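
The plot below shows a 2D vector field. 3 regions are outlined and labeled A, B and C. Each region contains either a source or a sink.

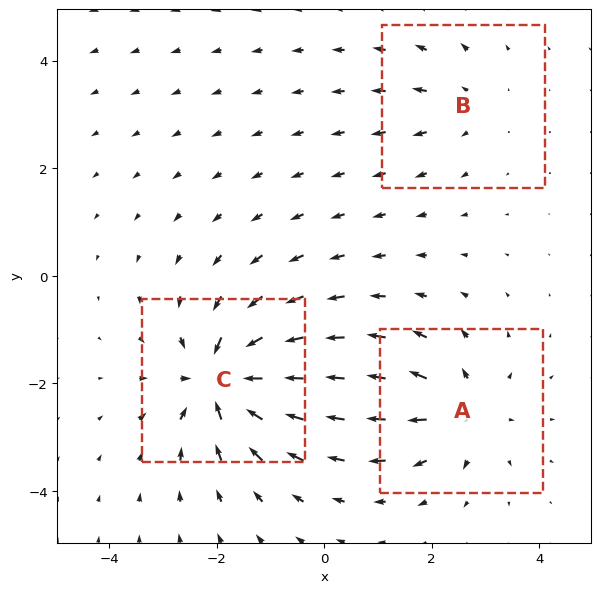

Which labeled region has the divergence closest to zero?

B

Divergence at each region's feature centre — A: about +4, B: about +2, C: about -6. Region B is closest to zero.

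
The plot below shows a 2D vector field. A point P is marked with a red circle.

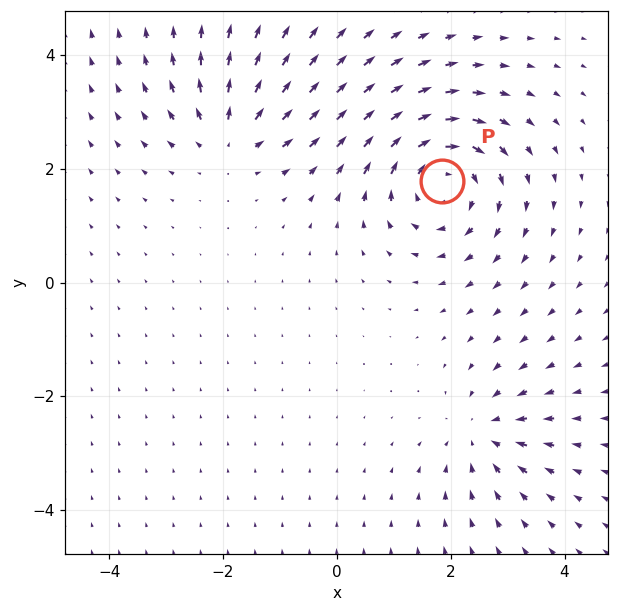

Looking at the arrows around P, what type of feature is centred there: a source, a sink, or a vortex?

At P (1.9, 1.8) the arrows circulate clockwise. Divergence ≈0, curl about -5 — near-zero divergence with nonzero curl is a vortex.

vortex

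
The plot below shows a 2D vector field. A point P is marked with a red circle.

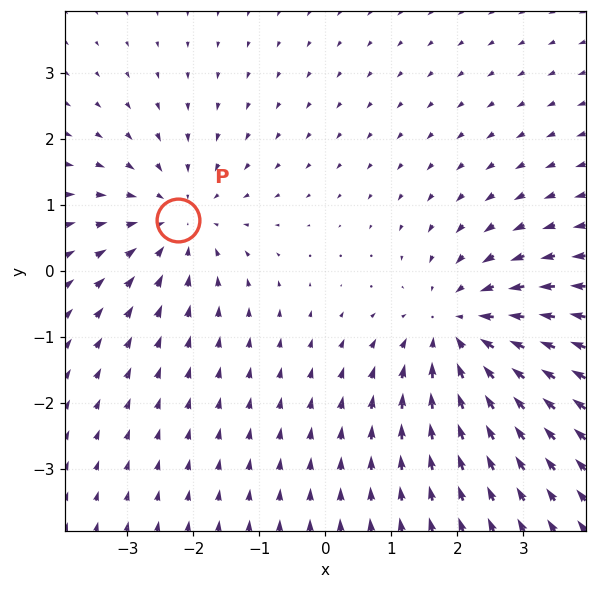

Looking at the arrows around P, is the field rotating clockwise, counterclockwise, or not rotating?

Near P at (-2.2, 0.8) the arrows show no circulation. The curl there is ≈0.

not rotating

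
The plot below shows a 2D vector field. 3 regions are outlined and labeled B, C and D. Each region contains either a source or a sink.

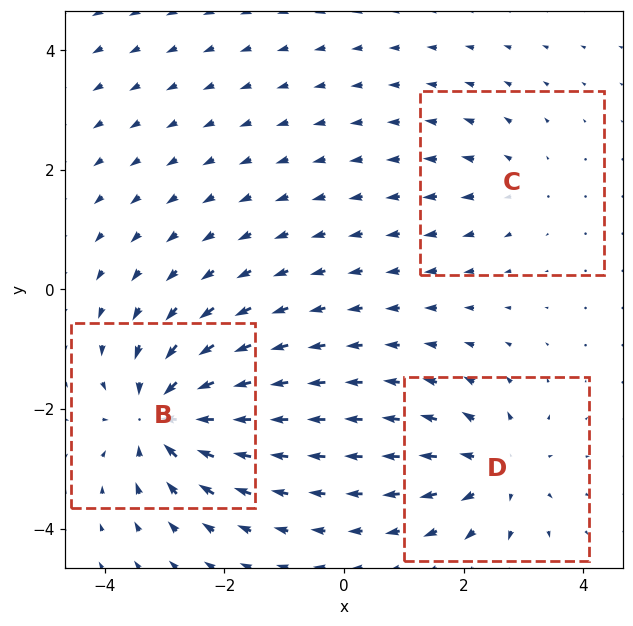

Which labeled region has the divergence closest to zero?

Divergence at each region's feature centre — B: about -6, C: about +2, D: about +4. Region C is closest to zero.

C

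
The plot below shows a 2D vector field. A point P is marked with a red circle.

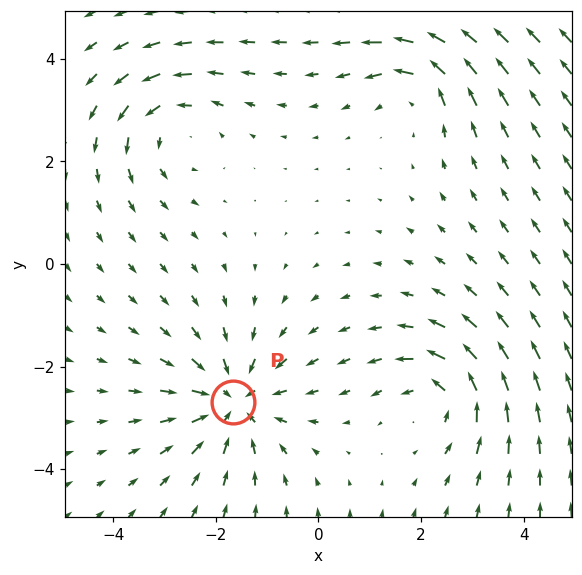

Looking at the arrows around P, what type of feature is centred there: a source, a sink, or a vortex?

sink

At P (-1.7, -2.7) the arrows converge inward. Divergence about -5, curl ≈0 — negative divergence with near-zero curl is a sink.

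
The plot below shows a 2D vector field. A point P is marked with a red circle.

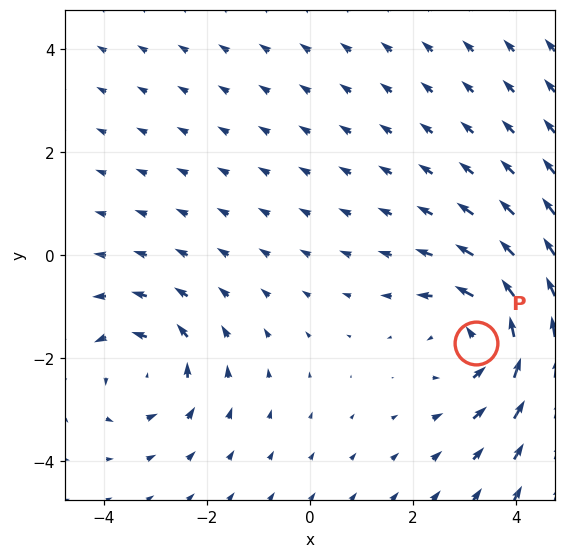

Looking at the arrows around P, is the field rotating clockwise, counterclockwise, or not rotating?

counterclockwise

Near P at (3.2, -1.7) the arrows circulate counterclockwise. The curl (z-component) there is about +4; positive curl means counterclockwise rotation.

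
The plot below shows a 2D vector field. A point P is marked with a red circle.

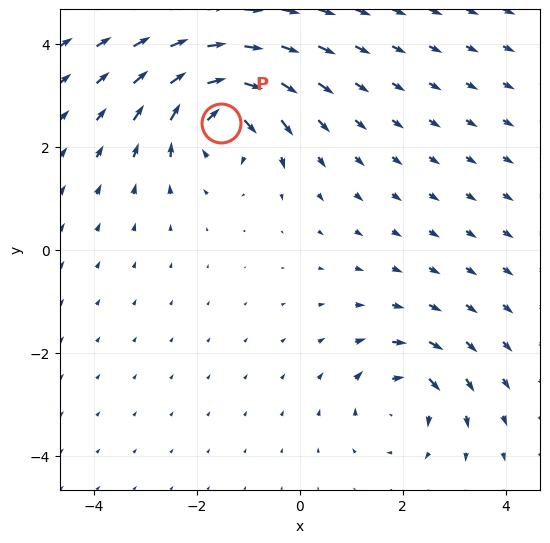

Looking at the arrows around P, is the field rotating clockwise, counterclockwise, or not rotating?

clockwise

Near P at (-1.5, 2.5) the arrows circulate clockwise. The curl (z-component) there is about -7; negative curl means clockwise rotation.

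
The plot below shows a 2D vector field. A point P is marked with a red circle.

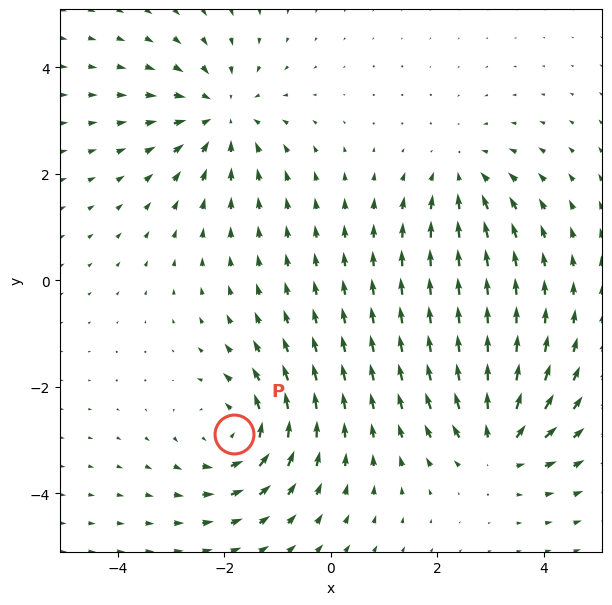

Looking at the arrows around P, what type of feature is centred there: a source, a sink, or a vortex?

vortex

At P (-1.8, -2.9) the arrows circulate counterclockwise. Divergence ≈0, curl about +5 — near-zero divergence with nonzero curl is a vortex.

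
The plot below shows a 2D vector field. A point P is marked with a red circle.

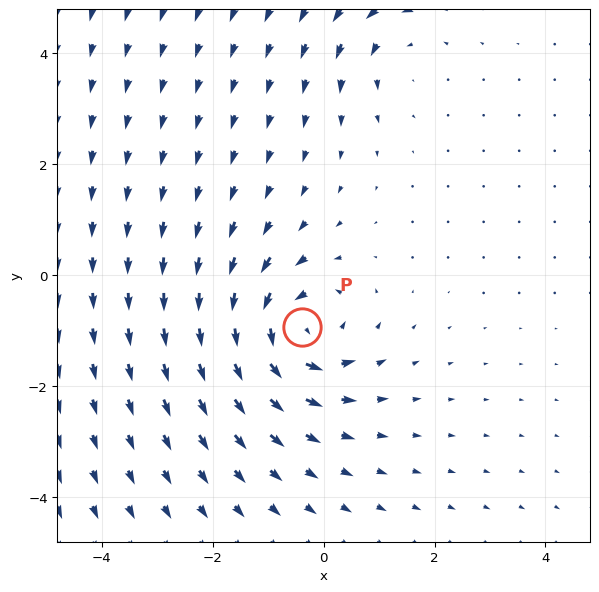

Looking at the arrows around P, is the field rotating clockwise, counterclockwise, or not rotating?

Near P at (-0.4, -0.9) the arrows circulate counterclockwise. The curl (z-component) there is about +6; positive curl means counterclockwise rotation.

counterclockwise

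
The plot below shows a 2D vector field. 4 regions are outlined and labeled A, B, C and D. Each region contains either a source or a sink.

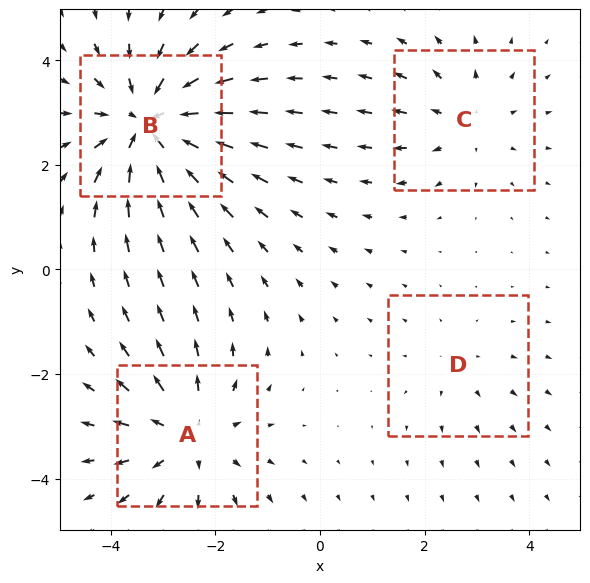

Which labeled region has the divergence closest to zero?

D

Divergence at each region's feature centre — A: about +4, B: about -6, C: about +3, D: about +2. Region D is closest to zero.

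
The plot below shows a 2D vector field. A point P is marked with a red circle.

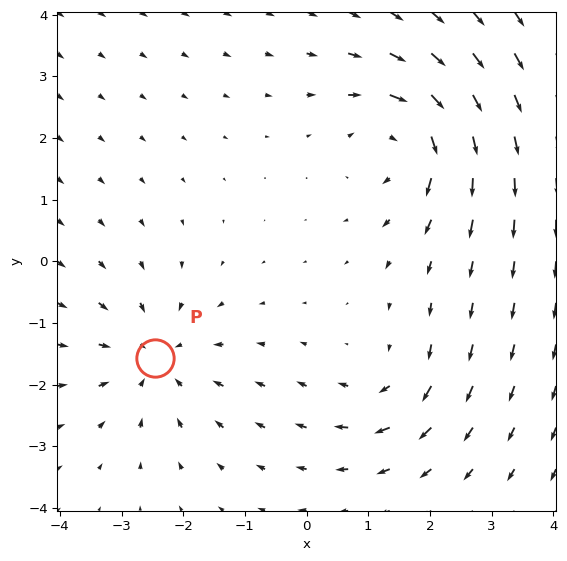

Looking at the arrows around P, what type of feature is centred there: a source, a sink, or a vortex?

sink

At P (-2.5, -1.6) the arrows converge inward. Divergence about -4, curl ≈0 — negative divergence with near-zero curl is a sink.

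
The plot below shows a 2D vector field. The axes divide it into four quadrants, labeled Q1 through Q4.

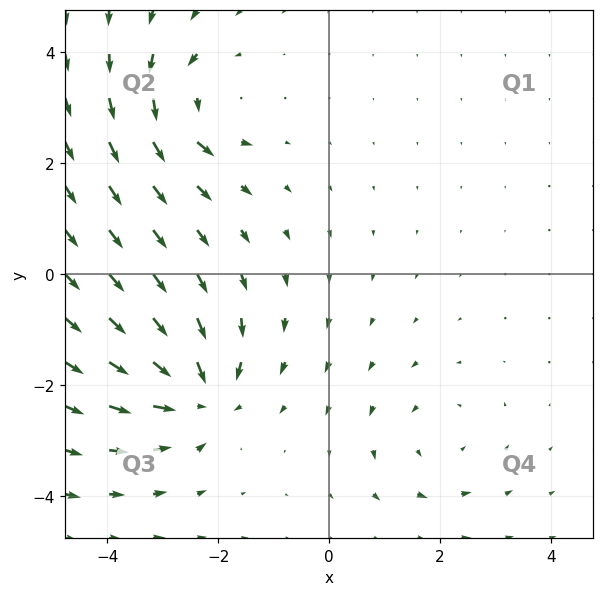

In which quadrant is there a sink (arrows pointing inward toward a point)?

The sink sits at approximately (-2.4, -2.2), which lies in quadrant Q3. The divergence there is about -7, negative as expected for a sink.

Q3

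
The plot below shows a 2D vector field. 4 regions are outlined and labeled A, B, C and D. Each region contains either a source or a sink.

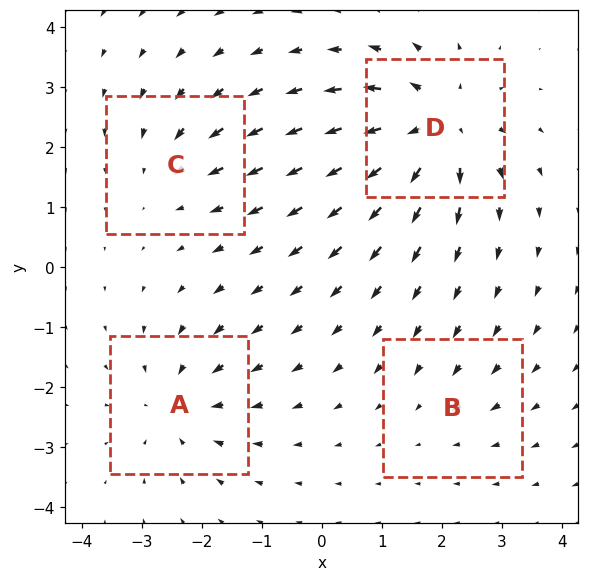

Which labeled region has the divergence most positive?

D

Divergence at each region's feature centre — A: about -4, B: about -2, C: about -3, D: about +7. Region D is most positive.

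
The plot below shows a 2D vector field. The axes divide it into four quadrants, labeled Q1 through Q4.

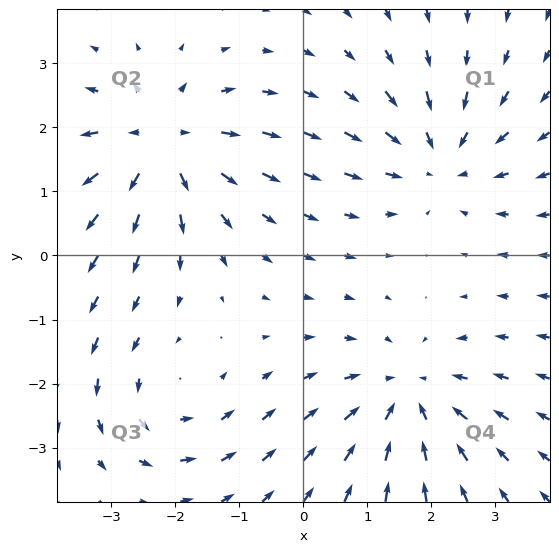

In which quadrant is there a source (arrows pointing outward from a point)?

The source sits at approximately (-2.2, 1.7), which lies in quadrant Q2. The divergence there is about +5, positive as expected for a source.

Q2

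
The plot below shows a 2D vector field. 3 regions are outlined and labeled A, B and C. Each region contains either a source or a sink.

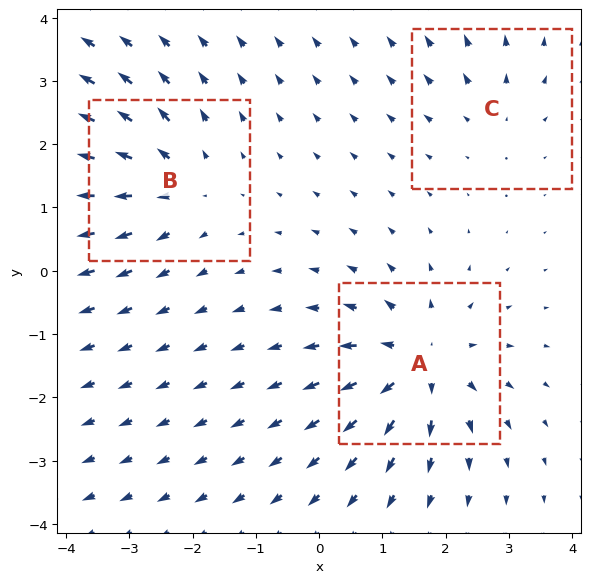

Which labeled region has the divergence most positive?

A

Divergence at each region's feature centre — A: about +5, B: about +4, C: about +2. Region A is most positive.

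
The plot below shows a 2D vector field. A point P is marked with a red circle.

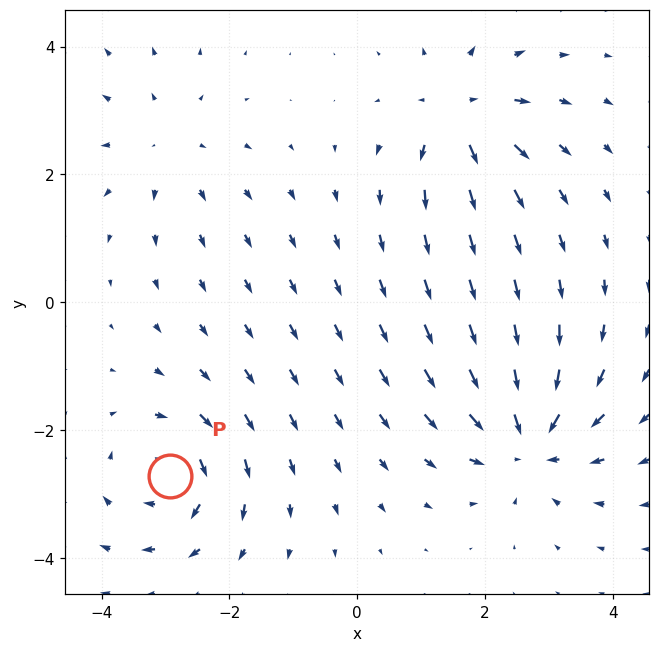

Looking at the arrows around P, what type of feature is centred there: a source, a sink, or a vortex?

vortex

At P (-2.9, -2.7) the arrows circulate clockwise. Divergence ≈0, curl about -5 — near-zero divergence with nonzero curl is a vortex.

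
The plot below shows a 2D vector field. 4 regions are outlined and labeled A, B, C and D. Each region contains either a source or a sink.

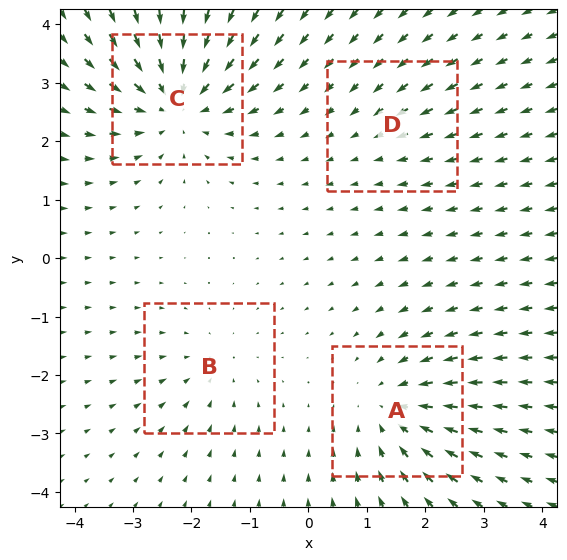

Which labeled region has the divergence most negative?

C

Divergence at each region's feature centre — A: about -5, B: about -3, C: about -6, D: about -2. Region C is most negative.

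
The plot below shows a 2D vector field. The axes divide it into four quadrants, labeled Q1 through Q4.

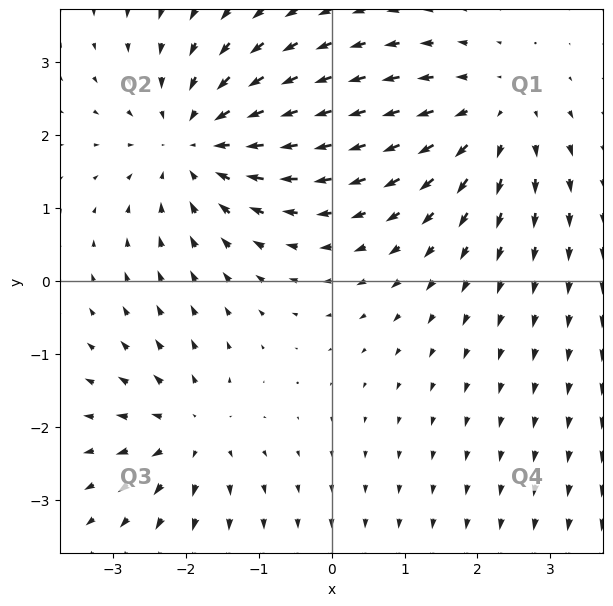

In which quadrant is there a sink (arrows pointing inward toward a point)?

The sink sits at approximately (-1.8, 1.9), which lies in quadrant Q2. The divergence there is about -4, negative as expected for a sink.

Q2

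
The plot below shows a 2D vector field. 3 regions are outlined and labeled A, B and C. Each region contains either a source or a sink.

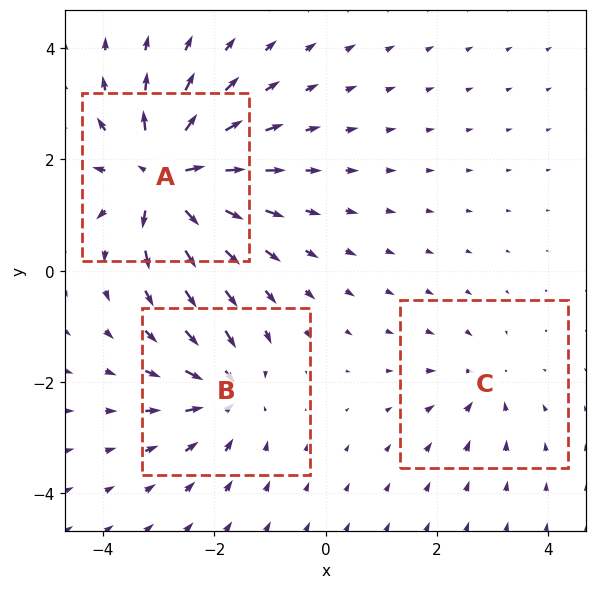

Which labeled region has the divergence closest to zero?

Divergence at each region's feature centre — A: about +7, B: about -4, C: about -3. Region C is closest to zero.

C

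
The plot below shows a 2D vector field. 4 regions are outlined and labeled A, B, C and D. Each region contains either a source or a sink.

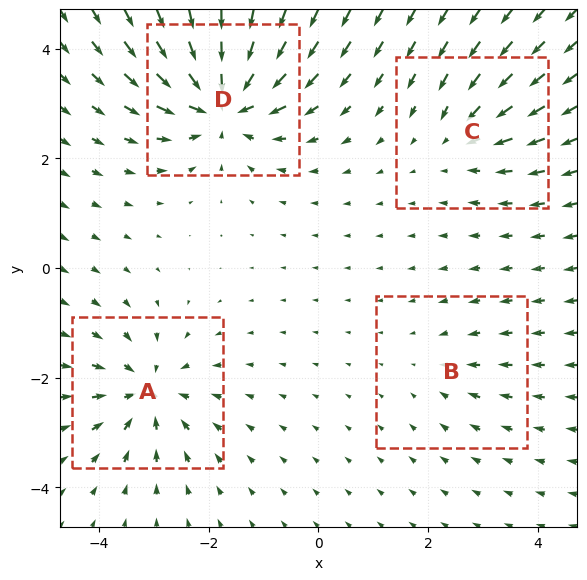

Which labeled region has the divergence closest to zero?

B

Divergence at each region's feature centre — A: about -6, B: about -2, C: about -4, D: about -9. Region B is closest to zero.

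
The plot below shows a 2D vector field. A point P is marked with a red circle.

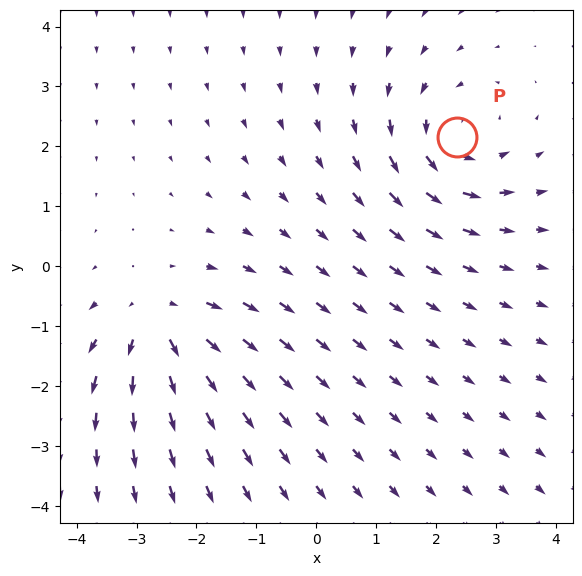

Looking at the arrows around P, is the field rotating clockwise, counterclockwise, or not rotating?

Near P at (2.3, 2.2) the arrows circulate counterclockwise. The curl (z-component) there is about +4; positive curl means counterclockwise rotation.

counterclockwise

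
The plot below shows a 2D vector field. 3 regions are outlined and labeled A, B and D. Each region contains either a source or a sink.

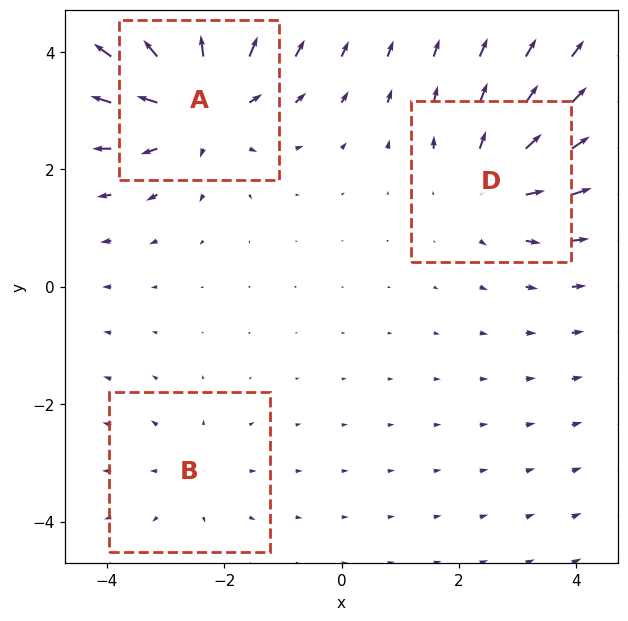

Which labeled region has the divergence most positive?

A

Divergence at each region's feature centre — A: about +5, B: about +2, D: about +3. Region A is most positive.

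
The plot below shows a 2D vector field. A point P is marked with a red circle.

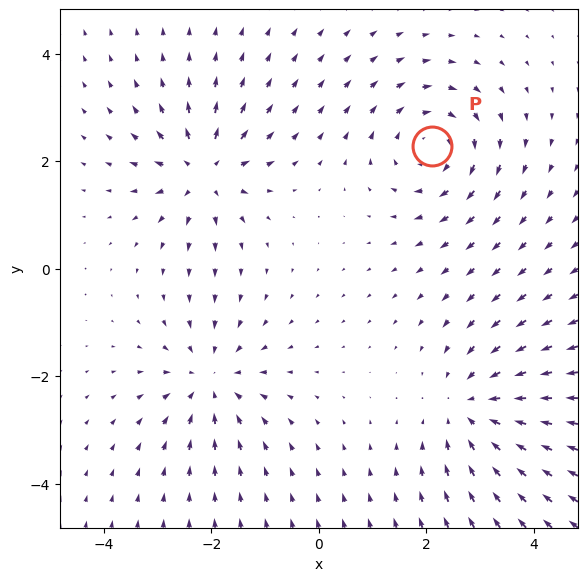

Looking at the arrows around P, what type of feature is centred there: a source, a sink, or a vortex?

vortex

At P (2.1, 2.3) the arrows circulate clockwise. Divergence ≈0, curl about -3 — near-zero divergence with nonzero curl is a vortex.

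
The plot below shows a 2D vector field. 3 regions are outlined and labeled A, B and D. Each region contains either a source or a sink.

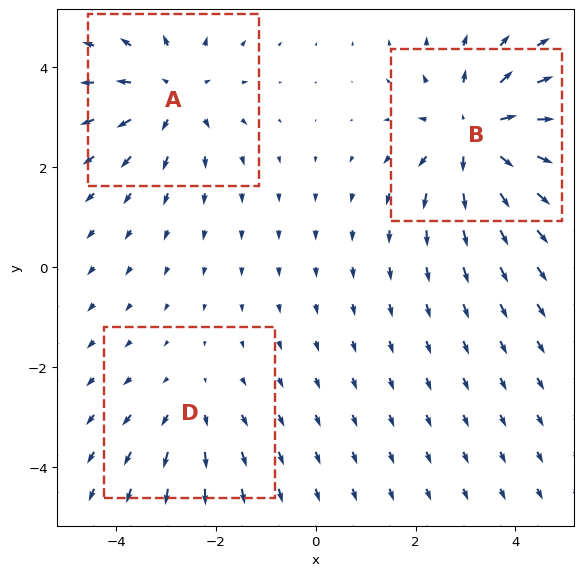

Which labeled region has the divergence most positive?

B

Divergence at each region's feature centre — A: about +3, B: about +4, D: about +2. Region B is most positive.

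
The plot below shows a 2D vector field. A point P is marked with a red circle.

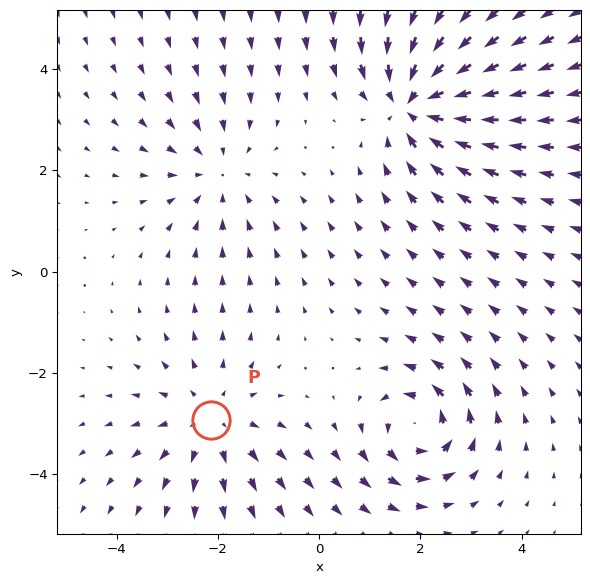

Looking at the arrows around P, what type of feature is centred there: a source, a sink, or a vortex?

At P (-2.1, -2.9) the arrows spread outward. Divergence about +2, curl ≈0 — positive divergence with near-zero curl is a source.

source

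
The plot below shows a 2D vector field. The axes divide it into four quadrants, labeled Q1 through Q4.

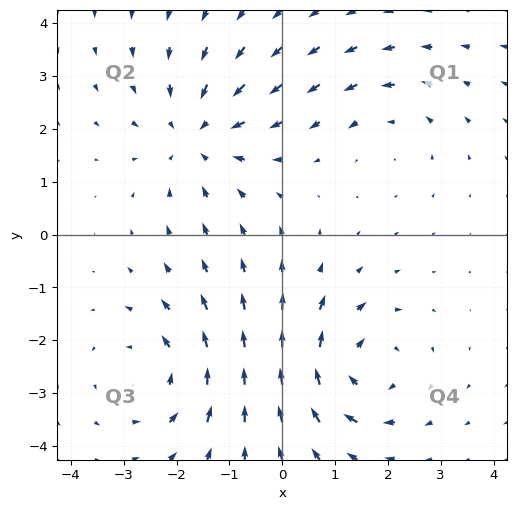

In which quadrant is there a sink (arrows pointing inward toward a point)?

Q2

The sink sits at approximately (-1.6, 1.9), which lies in quadrant Q2. The divergence there is about -3, negative as expected for a sink.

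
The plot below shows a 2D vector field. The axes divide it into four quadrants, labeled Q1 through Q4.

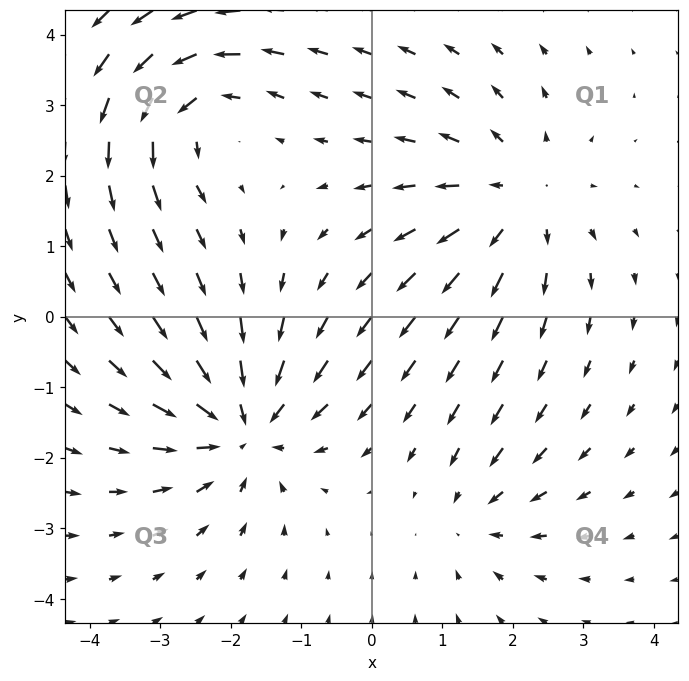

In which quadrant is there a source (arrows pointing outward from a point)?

Q1

The source sits at approximately (2.0, 1.7), which lies in quadrant Q1. The divergence there is about +4, positive as expected for a source.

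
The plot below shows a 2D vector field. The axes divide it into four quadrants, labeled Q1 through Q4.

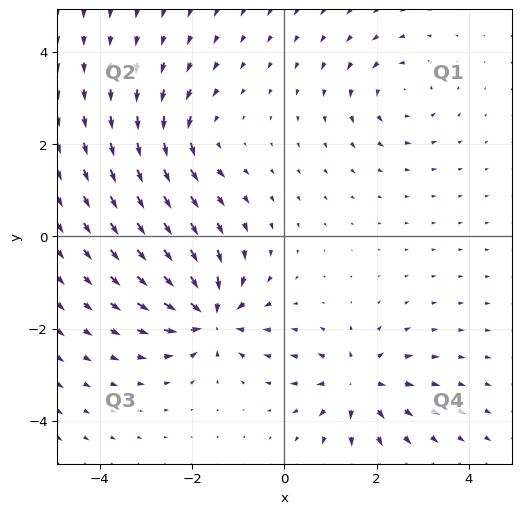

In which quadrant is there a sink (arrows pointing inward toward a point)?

The sink sits at approximately (-1.6, -1.7), which lies in quadrant Q3. The divergence there is about -7, negative as expected for a sink.

Q3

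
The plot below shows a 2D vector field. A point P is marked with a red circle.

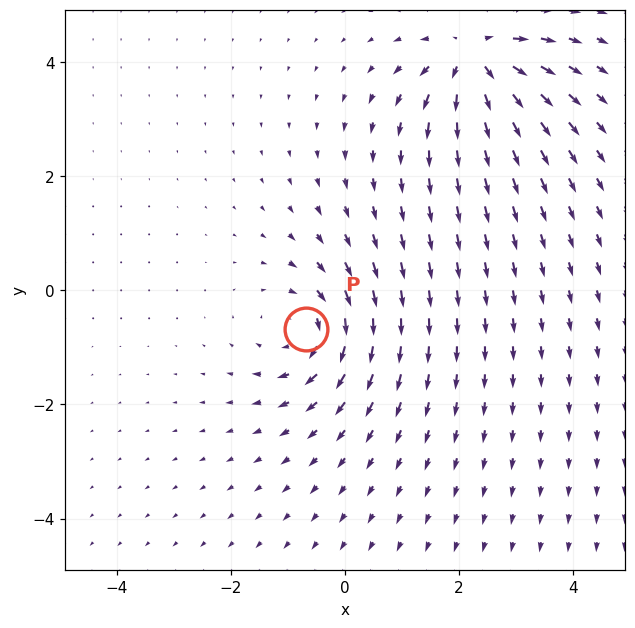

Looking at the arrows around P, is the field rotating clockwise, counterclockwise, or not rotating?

Near P at (-0.7, -0.7) the arrows circulate clockwise. The curl (z-component) there is about -5; negative curl means clockwise rotation.

clockwise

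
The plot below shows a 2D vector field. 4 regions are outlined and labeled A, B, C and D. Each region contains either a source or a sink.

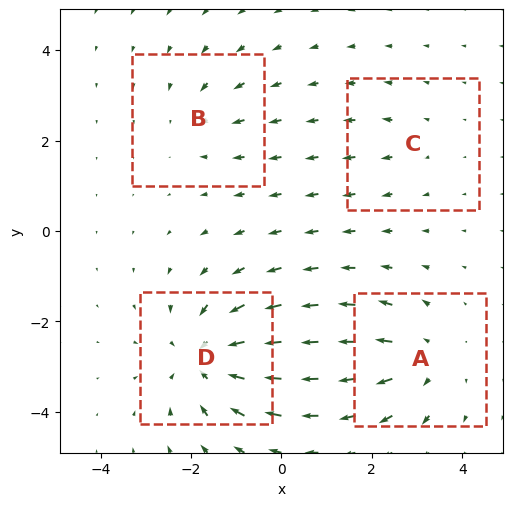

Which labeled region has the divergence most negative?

D

Divergence at each region's feature centre — A: about +5, B: about -3, C: about +2, D: about -7. Region D is most negative.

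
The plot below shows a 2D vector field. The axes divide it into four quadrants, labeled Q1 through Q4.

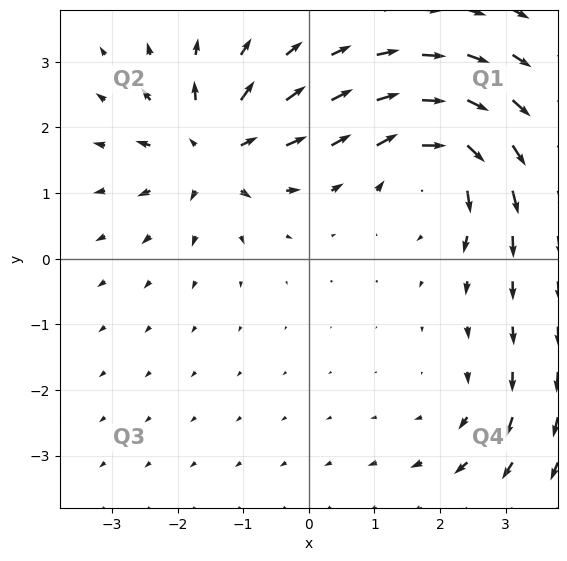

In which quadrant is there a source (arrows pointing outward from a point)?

The source sits at approximately (-1.5, 1.6), which lies in quadrant Q2. The divergence there is about +6, positive as expected for a source.

Q2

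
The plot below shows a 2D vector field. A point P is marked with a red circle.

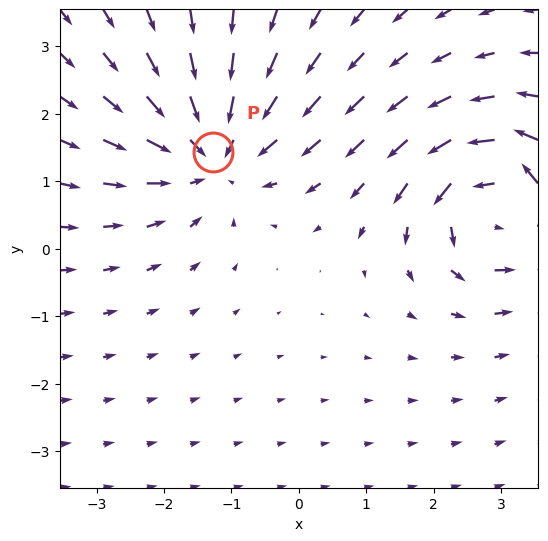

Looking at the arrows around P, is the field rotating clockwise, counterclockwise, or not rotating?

Near P at (-1.3, 1.4) the arrows show no circulation. The curl there is ≈0.

not rotating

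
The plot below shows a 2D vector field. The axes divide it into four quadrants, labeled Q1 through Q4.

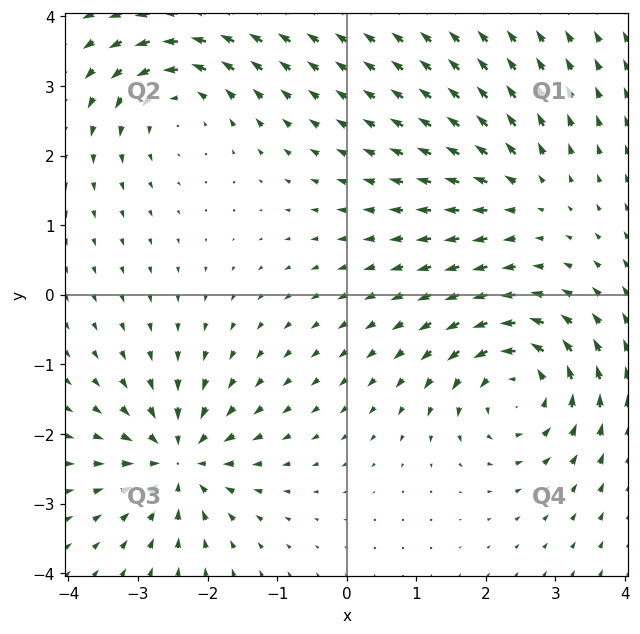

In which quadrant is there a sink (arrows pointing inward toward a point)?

The sink sits at approximately (-2.4, -2.4), which lies in quadrant Q3. The divergence there is about -6, negative as expected for a sink.

Q3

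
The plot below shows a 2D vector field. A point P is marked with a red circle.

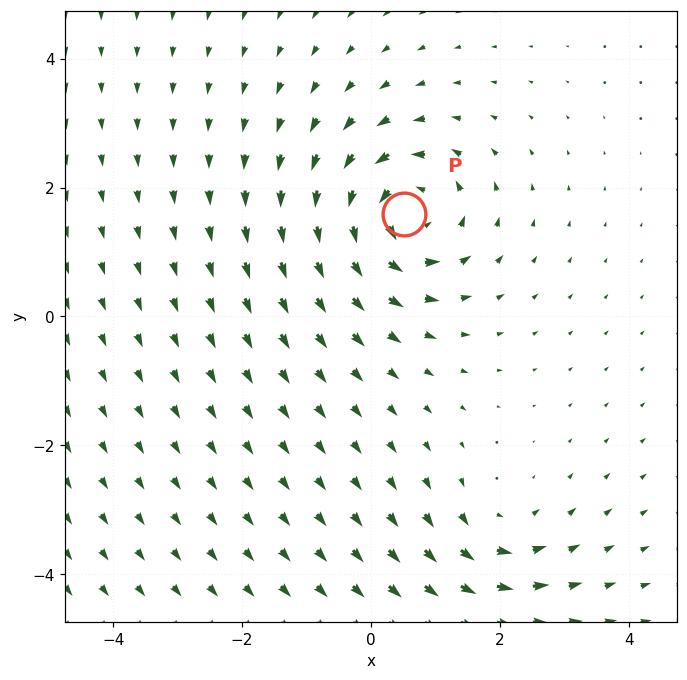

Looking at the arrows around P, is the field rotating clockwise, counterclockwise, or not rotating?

counterclockwise

Near P at (0.5, 1.6) the arrows circulate counterclockwise. The curl (z-component) there is about +6; positive curl means counterclockwise rotation.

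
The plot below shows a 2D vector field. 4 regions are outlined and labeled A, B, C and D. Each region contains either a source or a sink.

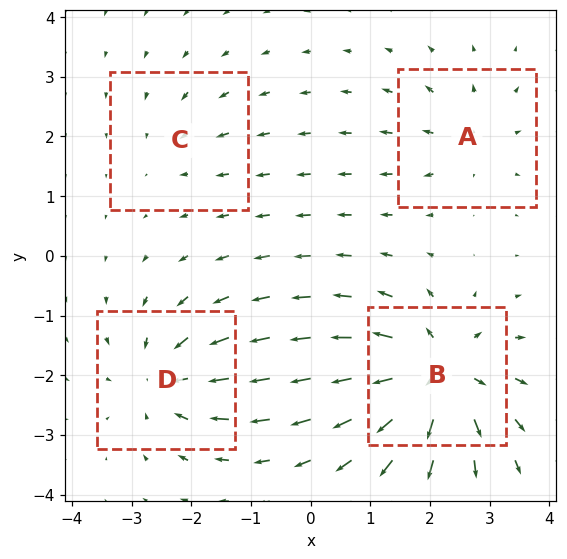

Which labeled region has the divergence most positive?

B

Divergence at each region's feature centre — A: about +4, B: about +8, C: about -2, D: about -5. Region B is most positive.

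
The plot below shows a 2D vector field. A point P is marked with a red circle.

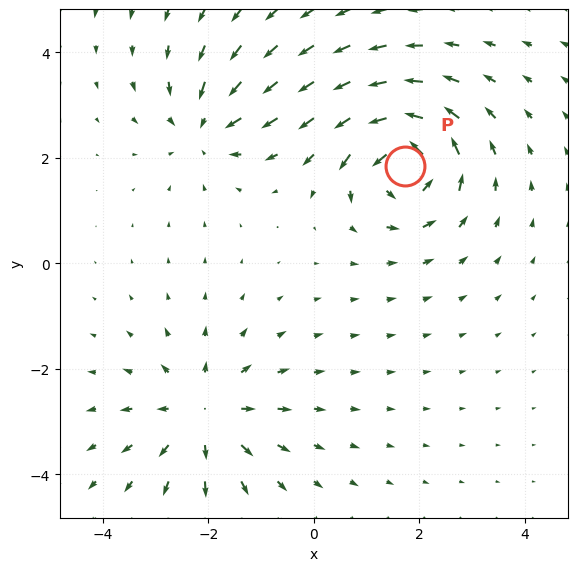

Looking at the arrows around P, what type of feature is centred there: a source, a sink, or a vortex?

vortex

At P (1.7, 1.9) the arrows circulate counterclockwise. Divergence ≈0, curl about +7 — near-zero divergence with nonzero curl is a vortex.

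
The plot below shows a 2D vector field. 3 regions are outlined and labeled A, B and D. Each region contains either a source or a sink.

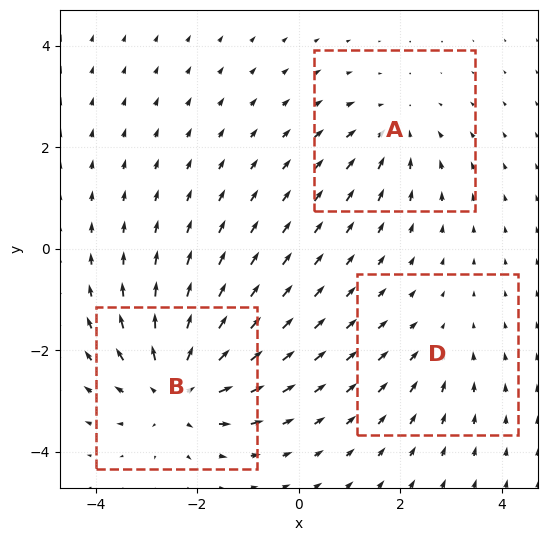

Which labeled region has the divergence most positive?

B

Divergence at each region's feature centre — A: about -3, B: about +5, D: about -2. Region B is most positive.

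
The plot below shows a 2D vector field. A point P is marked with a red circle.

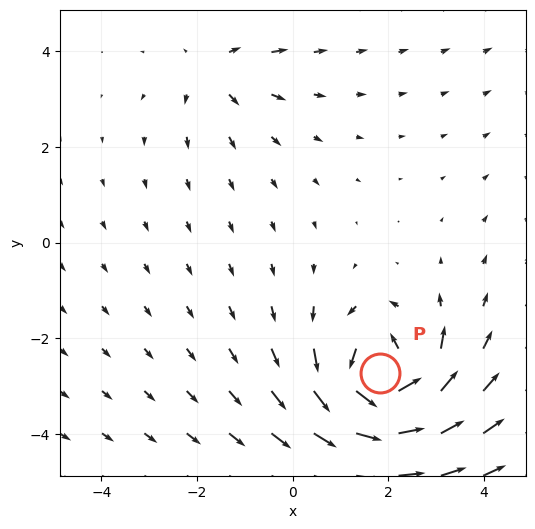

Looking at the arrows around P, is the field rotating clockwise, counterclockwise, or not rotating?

counterclockwise

Near P at (1.8, -2.7) the arrows circulate counterclockwise. The curl (z-component) there is about +7; positive curl means counterclockwise rotation.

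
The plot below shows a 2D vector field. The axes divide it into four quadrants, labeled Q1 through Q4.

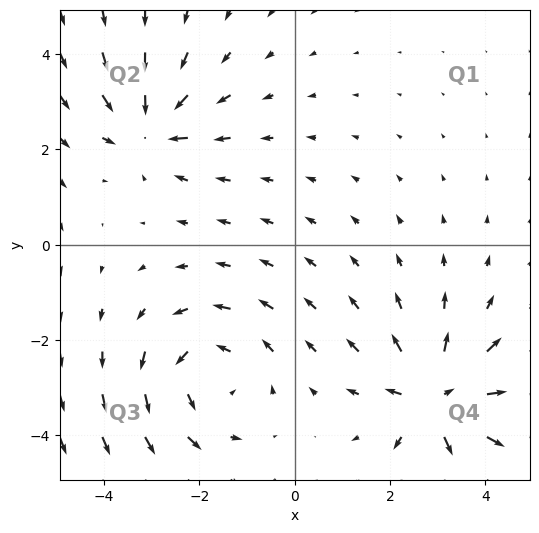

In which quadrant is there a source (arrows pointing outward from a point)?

The source sits at approximately (3.0, -3.2), which lies in quadrant Q4. The divergence there is about +5, positive as expected for a source.

Q4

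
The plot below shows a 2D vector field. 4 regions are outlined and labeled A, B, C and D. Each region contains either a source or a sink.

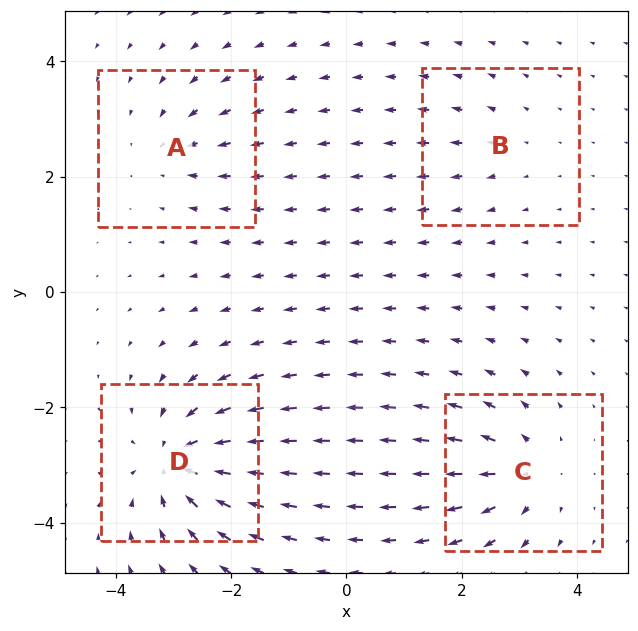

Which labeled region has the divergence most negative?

D

Divergence at each region's feature centre — A: about -3, B: about +2, C: about +5, D: about -7. Region D is most negative.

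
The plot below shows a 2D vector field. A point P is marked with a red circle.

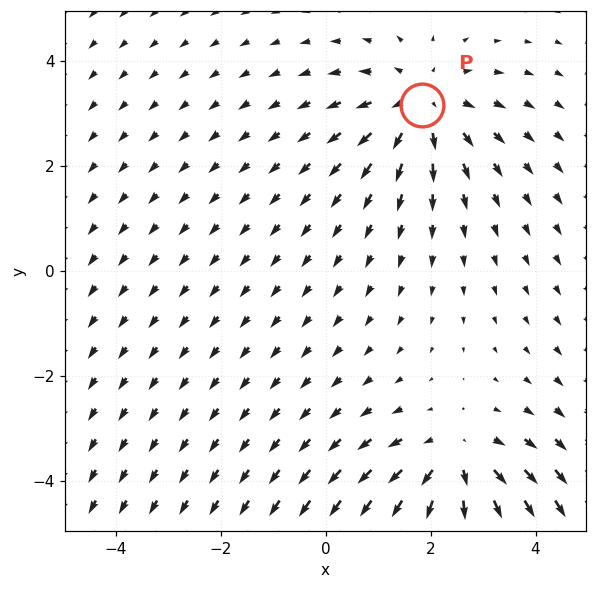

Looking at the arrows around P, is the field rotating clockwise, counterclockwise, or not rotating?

Near P at (1.8, 3.2) the arrows show no circulation. The curl there is ≈0.

not rotating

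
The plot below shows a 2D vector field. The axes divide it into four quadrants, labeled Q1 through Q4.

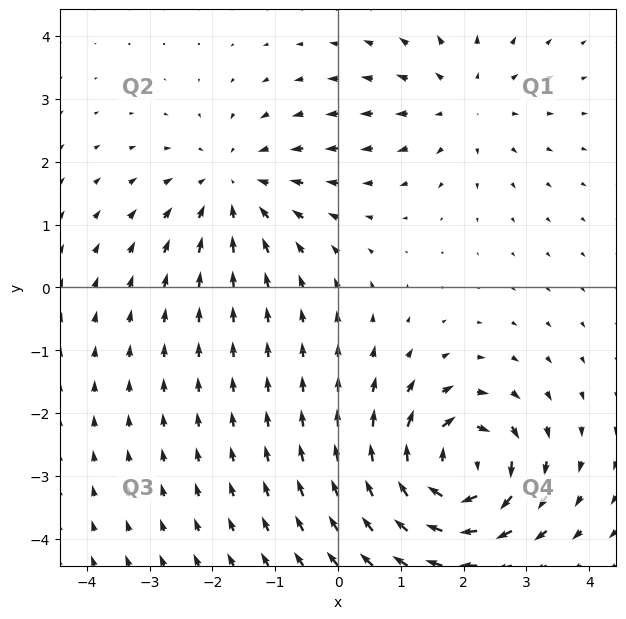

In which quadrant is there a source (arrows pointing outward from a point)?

Q1

The source sits at approximately (2.0, 2.9), which lies in quadrant Q1. The divergence there is about +2, positive as expected for a source.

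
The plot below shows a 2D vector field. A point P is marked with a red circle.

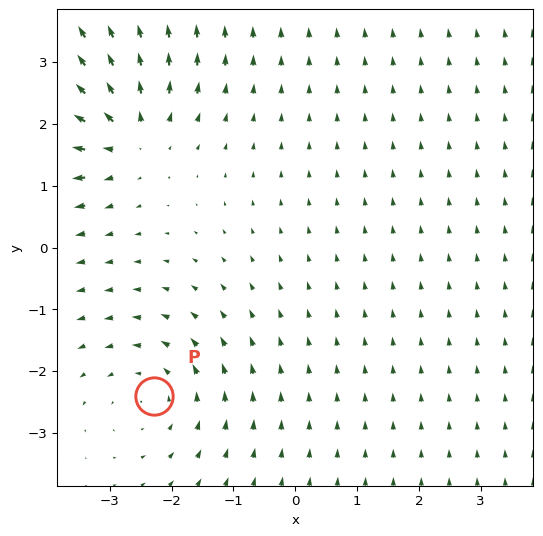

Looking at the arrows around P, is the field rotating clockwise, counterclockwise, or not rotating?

Near P at (-2.3, -2.4) the arrows circulate counterclockwise. The curl (z-component) there is about +2; positive curl means counterclockwise rotation.

counterclockwise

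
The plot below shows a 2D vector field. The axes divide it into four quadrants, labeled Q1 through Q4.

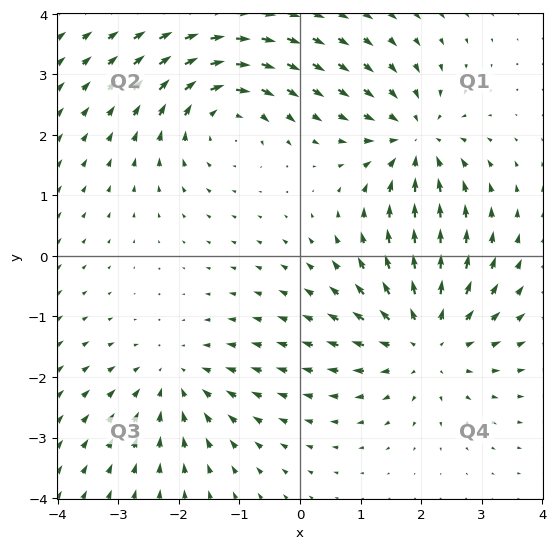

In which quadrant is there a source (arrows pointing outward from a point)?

Q4

The source sits at approximately (2.1, -1.4), which lies in quadrant Q4. The divergence there is about +5, positive as expected for a source.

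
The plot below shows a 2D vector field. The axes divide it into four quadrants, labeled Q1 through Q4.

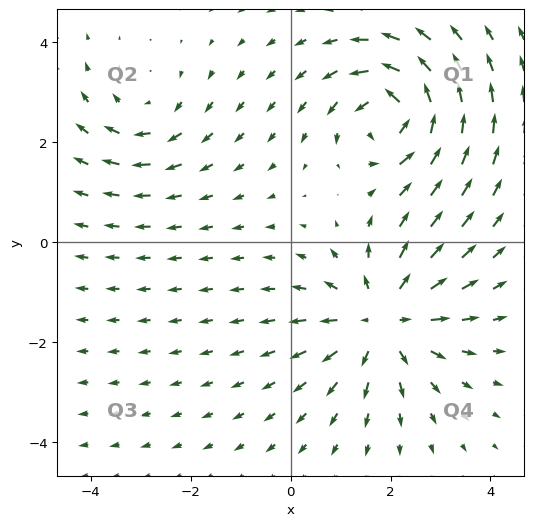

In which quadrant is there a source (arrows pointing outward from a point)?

The source sits at approximately (1.8, -1.6), which lies in quadrant Q4. The divergence there is about +4, positive as expected for a source.

Q4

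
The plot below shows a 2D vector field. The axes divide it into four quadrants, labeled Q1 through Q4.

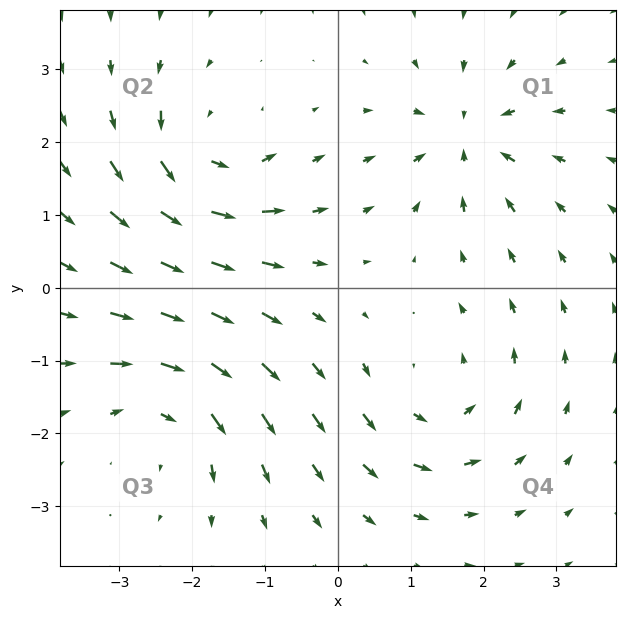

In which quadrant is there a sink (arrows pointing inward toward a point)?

Q1

The sink sits at approximately (1.8, 2.1), which lies in quadrant Q1. The divergence there is about -5, negative as expected for a sink.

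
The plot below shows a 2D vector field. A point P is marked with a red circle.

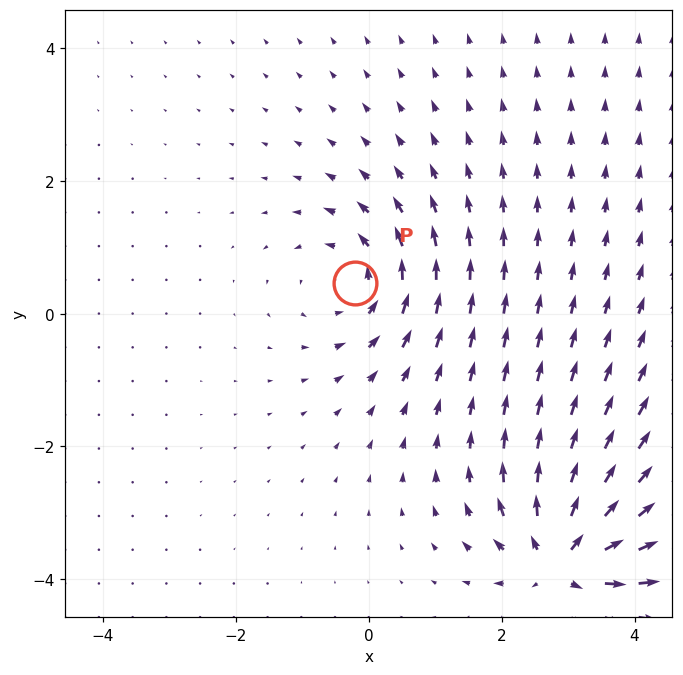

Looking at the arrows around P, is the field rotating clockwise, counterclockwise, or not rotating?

counterclockwise

Near P at (-0.2, 0.5) the arrows circulate counterclockwise. The curl (z-component) there is about +3; positive curl means counterclockwise rotation.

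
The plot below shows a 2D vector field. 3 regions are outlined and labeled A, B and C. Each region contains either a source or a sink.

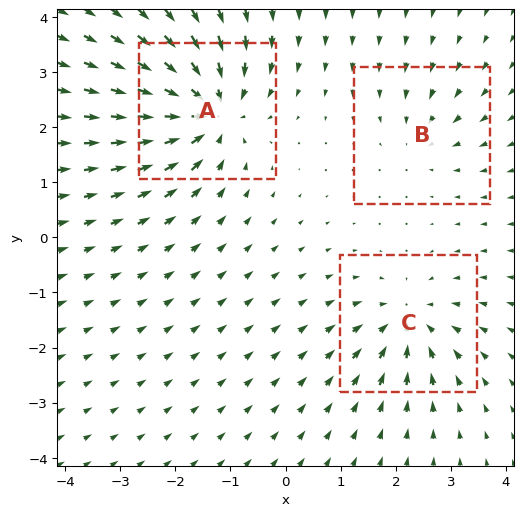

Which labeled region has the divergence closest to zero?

Divergence at each region's feature centre — A: about -6, B: about -2, C: about -4. Region B is closest to zero.

B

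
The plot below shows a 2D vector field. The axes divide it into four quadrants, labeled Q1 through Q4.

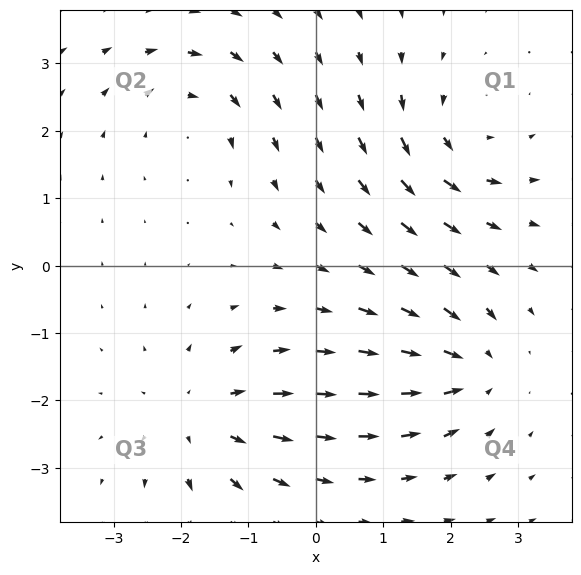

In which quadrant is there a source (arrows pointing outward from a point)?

The source sits at approximately (-1.7, -2.3), which lies in quadrant Q3. The divergence there is about +5, positive as expected for a source.

Q3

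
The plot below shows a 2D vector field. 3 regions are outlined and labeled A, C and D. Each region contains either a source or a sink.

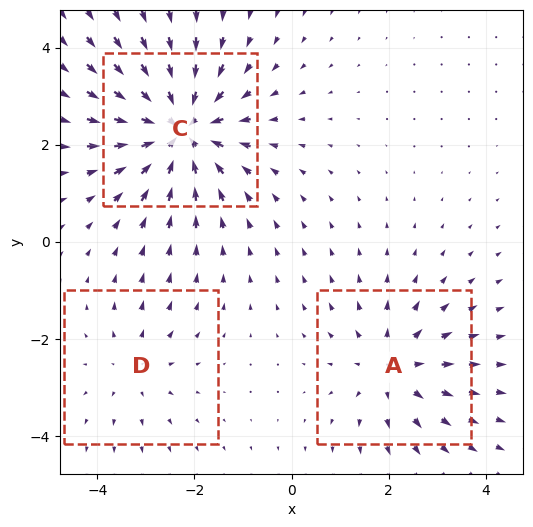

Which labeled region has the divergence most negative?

C

Divergence at each region's feature centre — A: about +3, C: about -5, D: about +2. Region C is most negative.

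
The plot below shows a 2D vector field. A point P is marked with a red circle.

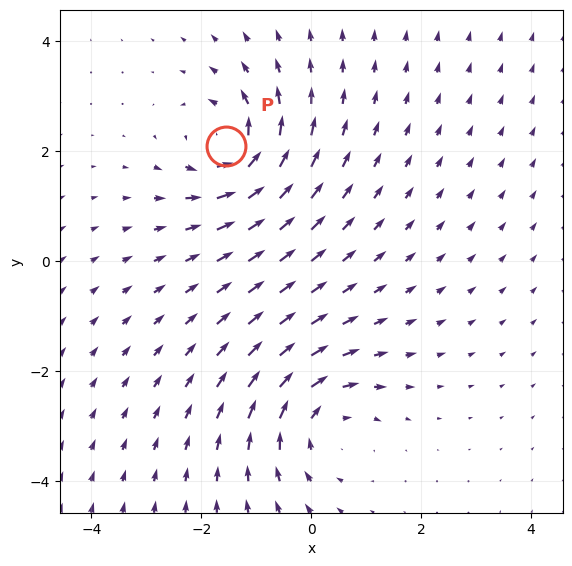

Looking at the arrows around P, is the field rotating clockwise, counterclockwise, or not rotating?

Near P at (-1.6, 2.1) the arrows circulate counterclockwise. The curl (z-component) there is about +6; positive curl means counterclockwise rotation.

counterclockwise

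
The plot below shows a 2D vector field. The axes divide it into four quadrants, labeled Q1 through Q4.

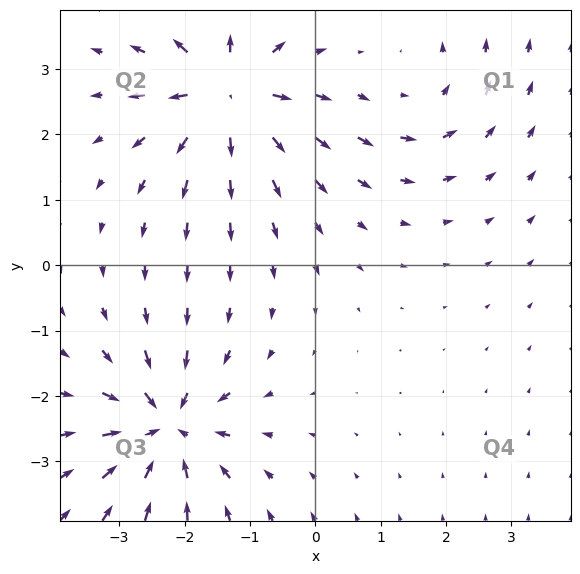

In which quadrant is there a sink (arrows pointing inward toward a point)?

Q3

The sink sits at approximately (-2.3, -2.5), which lies in quadrant Q3. The divergence there is about -7, negative as expected for a sink.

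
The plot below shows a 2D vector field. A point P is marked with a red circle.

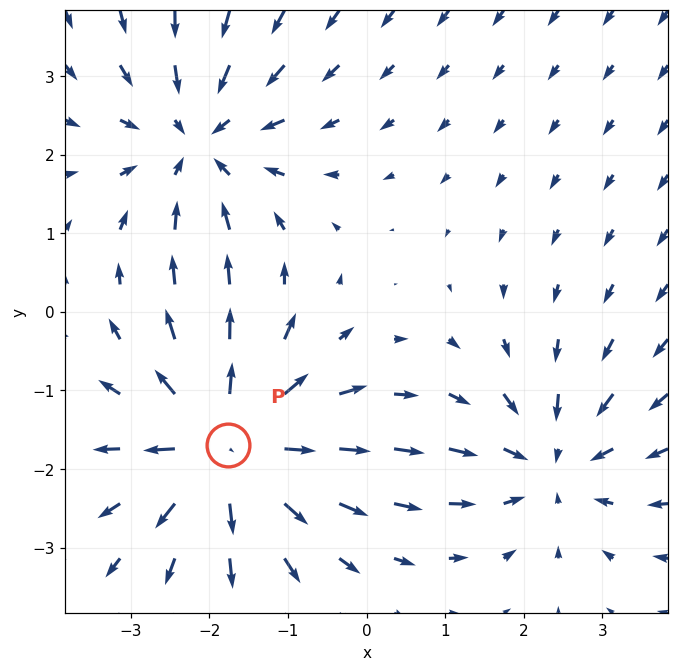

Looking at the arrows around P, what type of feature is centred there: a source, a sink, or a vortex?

source

At P (-1.8, -1.7) the arrows spread outward. Divergence about +7, curl ≈0 — positive divergence with near-zero curl is a source.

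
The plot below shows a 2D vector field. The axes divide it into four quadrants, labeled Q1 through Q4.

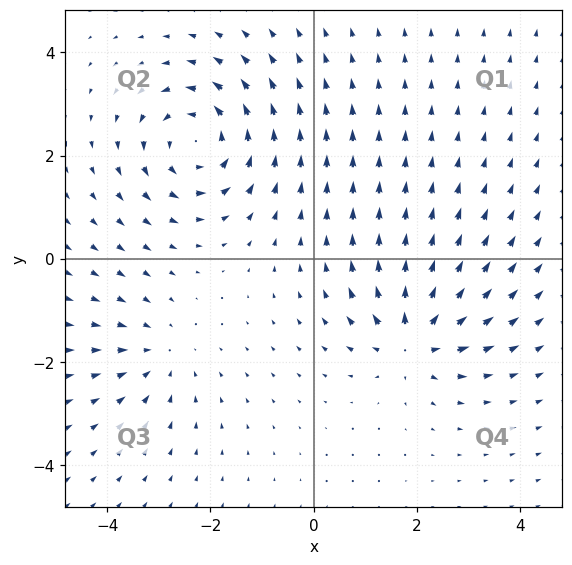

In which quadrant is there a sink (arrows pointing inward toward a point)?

Q3

The sink sits at approximately (-3.0, -1.9), which lies in quadrant Q3. The divergence there is about -3, negative as expected for a sink.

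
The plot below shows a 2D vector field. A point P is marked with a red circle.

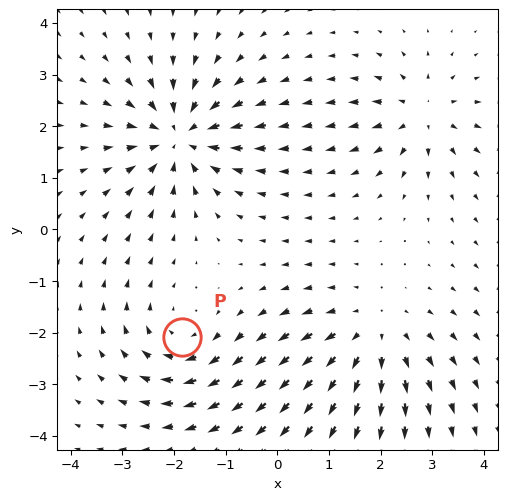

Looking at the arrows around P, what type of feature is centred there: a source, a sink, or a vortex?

vortex

At P (-1.8, -2.1) the arrows circulate clockwise. Divergence ≈0, curl about -3 — near-zero divergence with nonzero curl is a vortex.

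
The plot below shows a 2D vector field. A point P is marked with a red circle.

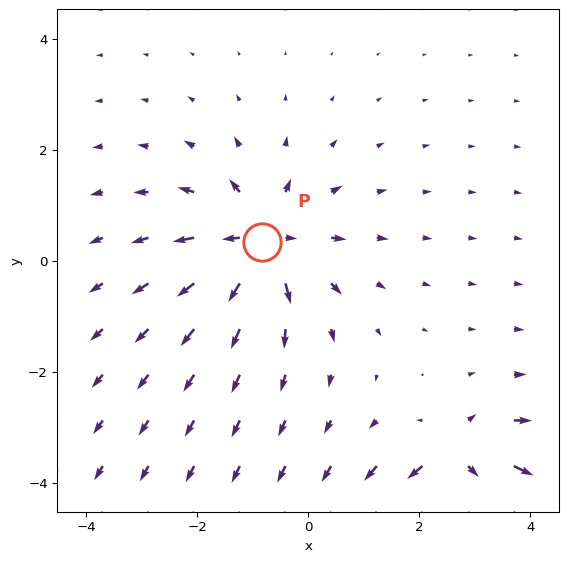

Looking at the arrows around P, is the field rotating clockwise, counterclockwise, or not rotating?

not rotating

Near P at (-0.8, 0.3) the arrows show no circulation. The curl there is ≈0.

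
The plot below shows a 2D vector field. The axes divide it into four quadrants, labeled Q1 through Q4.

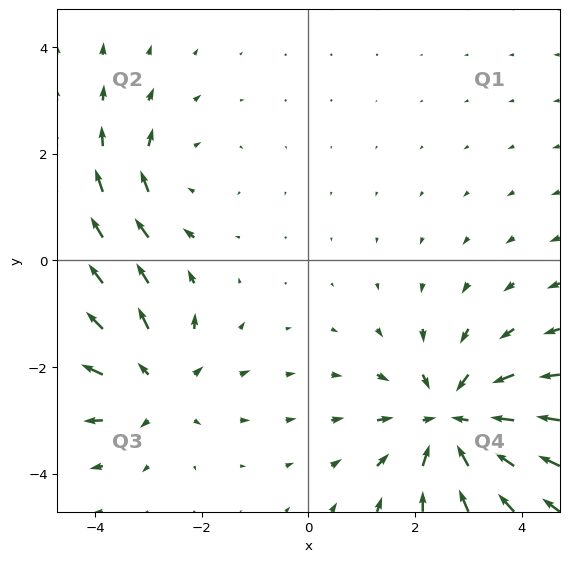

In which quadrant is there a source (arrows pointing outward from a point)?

The source sits at approximately (-2.9, -2.3), which lies in quadrant Q3. The divergence there is about +3, positive as expected for a source.

Q3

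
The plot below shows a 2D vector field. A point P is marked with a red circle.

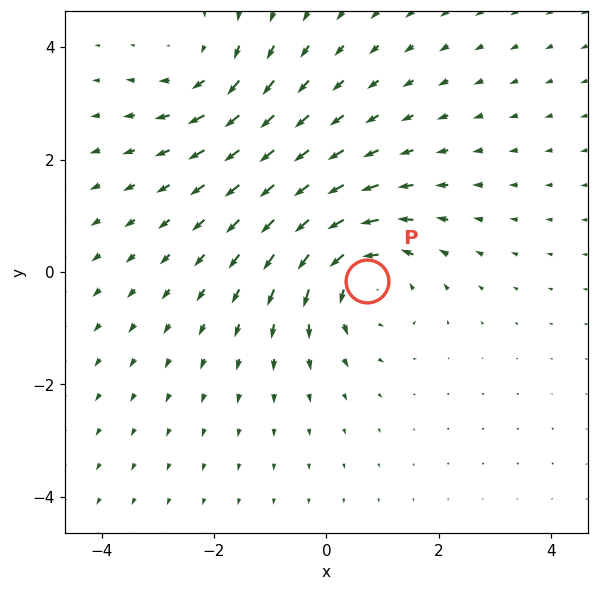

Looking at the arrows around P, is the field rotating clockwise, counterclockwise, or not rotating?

Near P at (0.7, -0.2) the arrows circulate counterclockwise. The curl (z-component) there is about +4; positive curl means counterclockwise rotation.

counterclockwise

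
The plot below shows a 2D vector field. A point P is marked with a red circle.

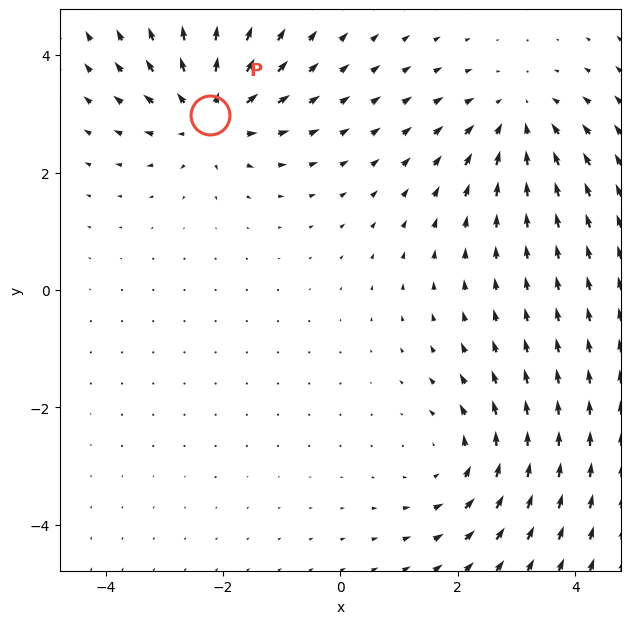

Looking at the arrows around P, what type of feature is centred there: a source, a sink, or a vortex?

At P (-2.2, 3.0) the arrows spread outward. Divergence about +4, curl ≈0 — positive divergence with near-zero curl is a source.

source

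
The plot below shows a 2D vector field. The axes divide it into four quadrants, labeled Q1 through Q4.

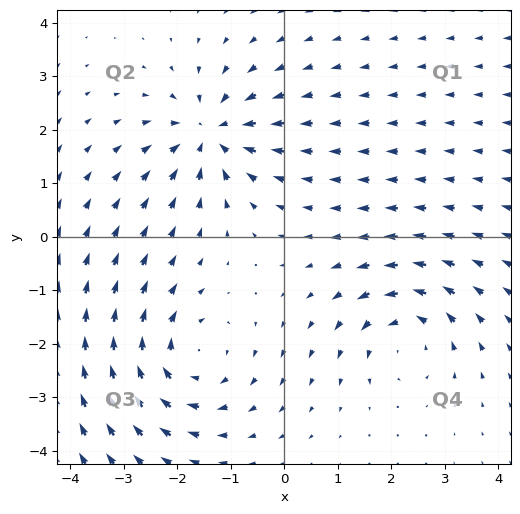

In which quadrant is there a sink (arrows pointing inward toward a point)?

The sink sits at approximately (-1.4, 1.9), which lies in quadrant Q2. The divergence there is about -5, negative as expected for a sink.

Q2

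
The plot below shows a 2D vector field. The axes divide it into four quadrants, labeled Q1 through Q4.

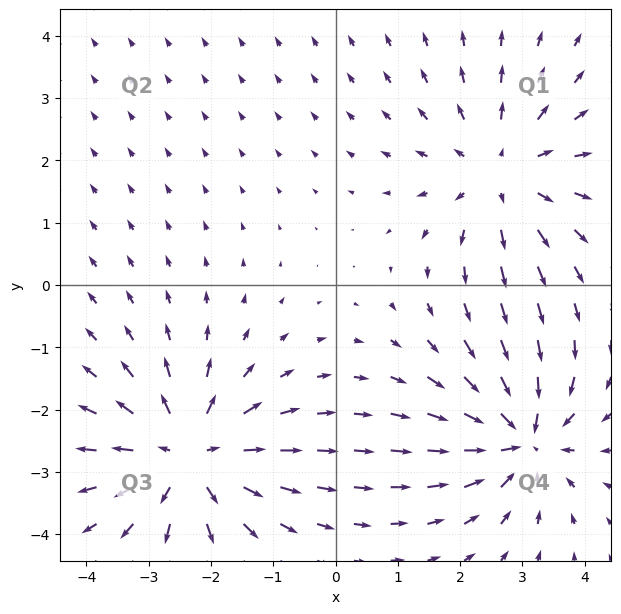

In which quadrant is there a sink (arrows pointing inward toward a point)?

Q4

The sink sits at approximately (3.0, -2.5), which lies in quadrant Q4. The divergence there is about -6, negative as expected for a sink.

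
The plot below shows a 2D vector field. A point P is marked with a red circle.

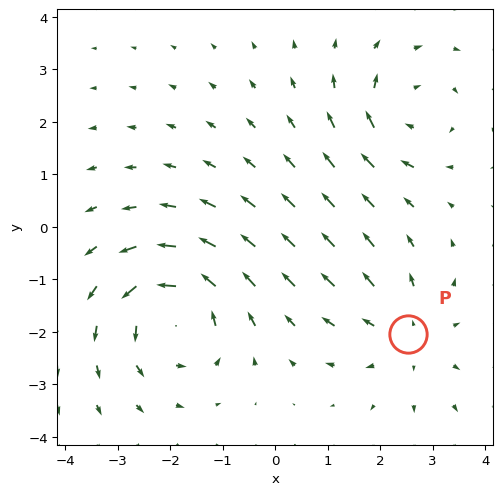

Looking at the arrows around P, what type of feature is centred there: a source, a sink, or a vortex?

At P (2.5, -2.0) the arrows spread outward. Divergence about +3, curl ≈0 — positive divergence with near-zero curl is a source.

source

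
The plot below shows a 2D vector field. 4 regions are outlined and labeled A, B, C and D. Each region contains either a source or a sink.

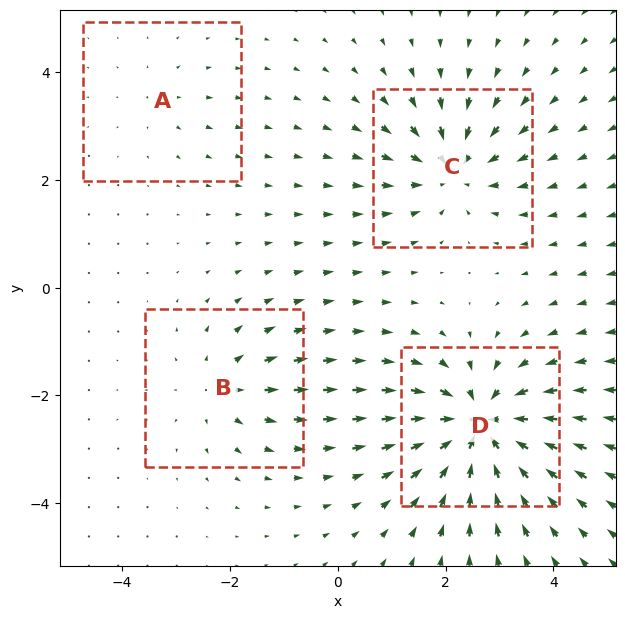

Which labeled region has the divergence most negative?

Divergence at each region's feature centre — A: about +2, B: about +4, C: about -5, D: about -8. Region D is most negative.

D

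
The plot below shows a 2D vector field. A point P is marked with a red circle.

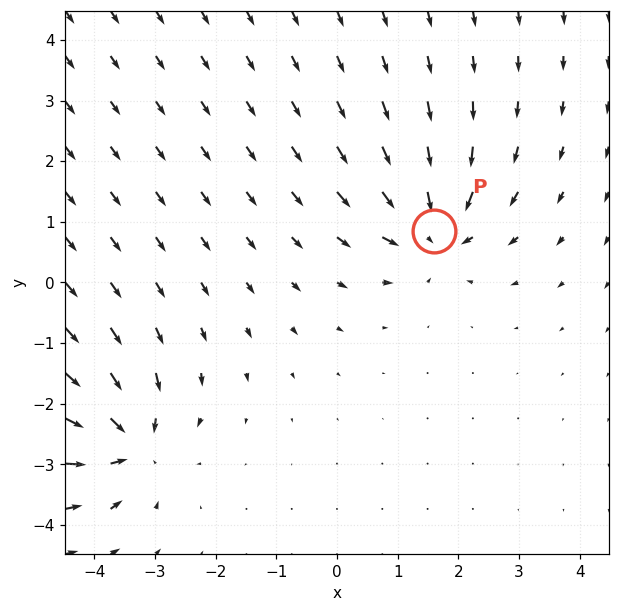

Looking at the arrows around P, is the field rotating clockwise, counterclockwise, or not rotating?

Near P at (1.6, 0.9) the arrows show no circulation. The curl there is ≈0.

not rotating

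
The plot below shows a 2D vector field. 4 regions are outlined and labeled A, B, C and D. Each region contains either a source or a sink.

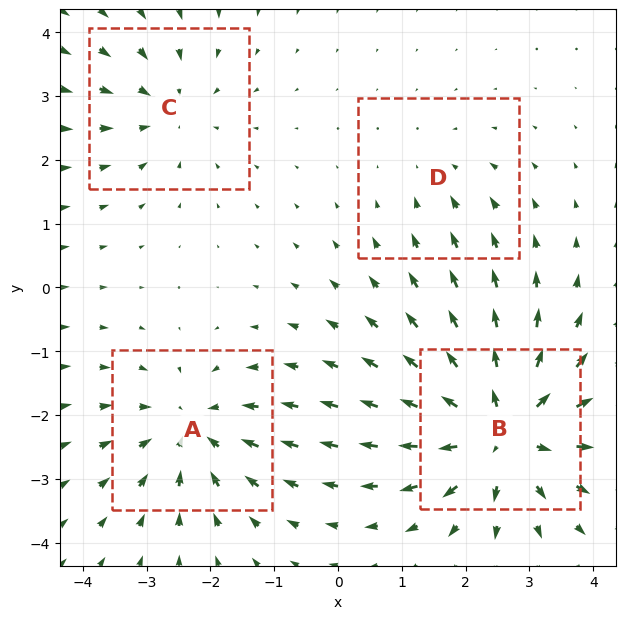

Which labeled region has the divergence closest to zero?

Divergence at each region's feature centre — A: about -5, B: about +7, C: about -3, D: about -2. Region D is closest to zero.

D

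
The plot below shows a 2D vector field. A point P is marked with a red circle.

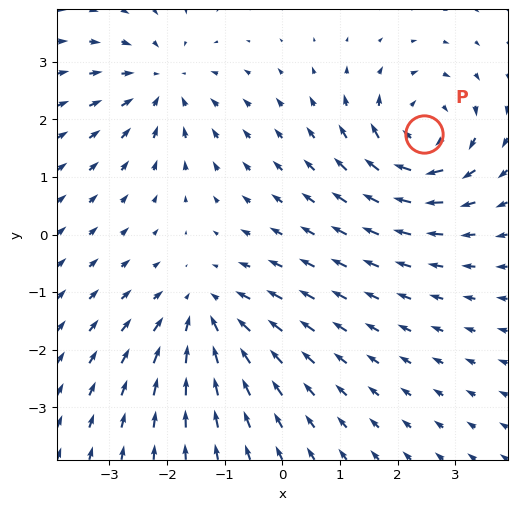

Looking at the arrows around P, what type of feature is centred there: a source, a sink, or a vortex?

At P (2.5, 1.7) the arrows circulate clockwise. Divergence ≈0, curl about -6 — near-zero divergence with nonzero curl is a vortex.

vortex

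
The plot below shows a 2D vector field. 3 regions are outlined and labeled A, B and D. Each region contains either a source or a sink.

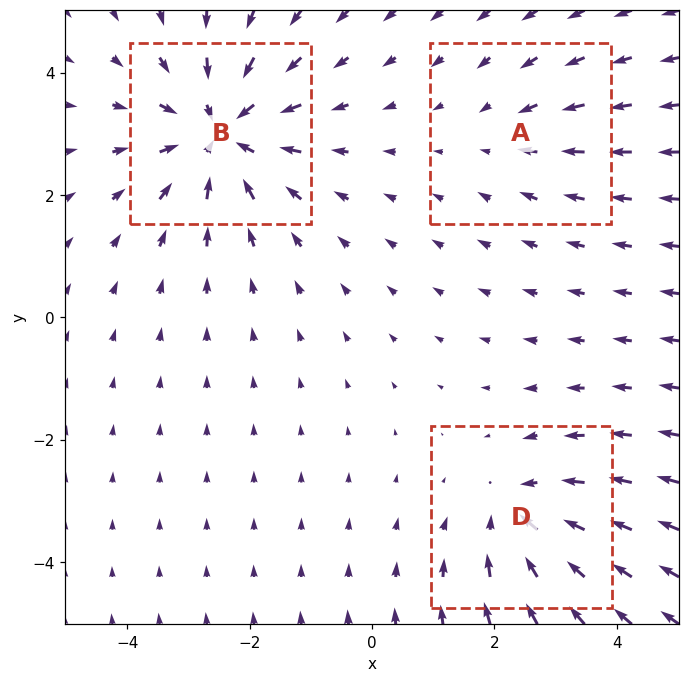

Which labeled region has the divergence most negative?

Divergence at each region's feature centre — A: about -2, B: about -5, D: about -3. Region B is most negative.

B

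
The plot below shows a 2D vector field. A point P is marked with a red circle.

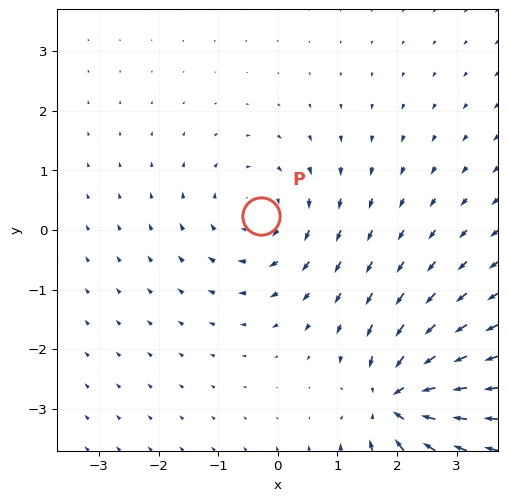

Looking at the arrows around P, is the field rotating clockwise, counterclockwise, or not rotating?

clockwise

Near P at (-0.3, 0.2) the arrows circulate clockwise. The curl (z-component) there is about -4; negative curl means clockwise rotation.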